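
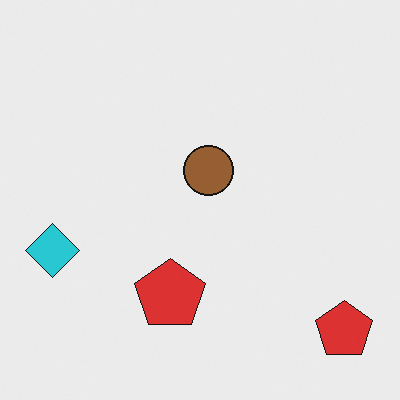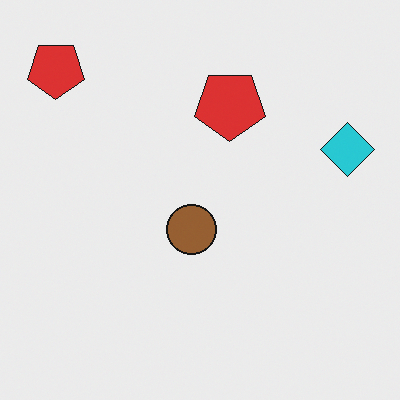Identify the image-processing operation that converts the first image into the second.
The second image is the first rotated 180°.

The cyan diamond sits in the left of the first image and the right of the second — consistent with a whole-image 180° rotation.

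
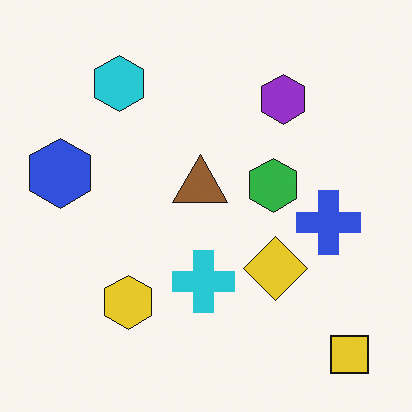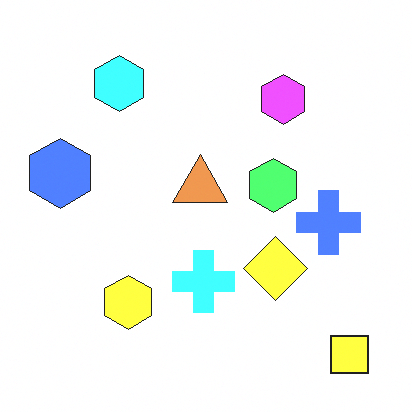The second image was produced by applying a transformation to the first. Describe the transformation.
Substantially brightened.

Every pixel — background and shapes alike — is uniformly brightened.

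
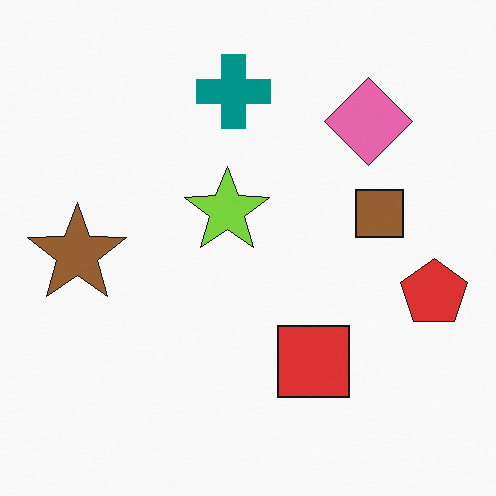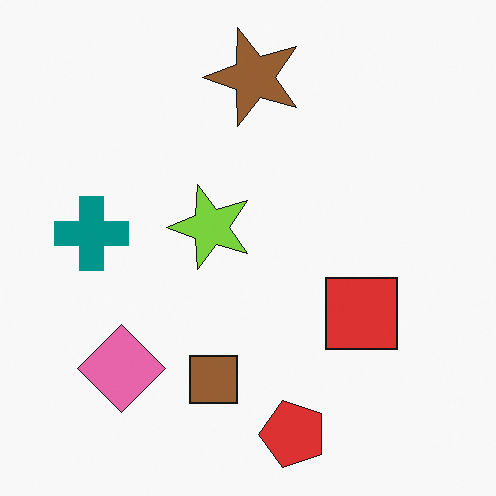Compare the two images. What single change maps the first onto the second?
The transformation is: transposed (reflected across the top-left ↔ bottom-right diagonal).

Shapes have swapped their row and column positions — what was in the top-right is now in the bottom-left — a diagonal reflection.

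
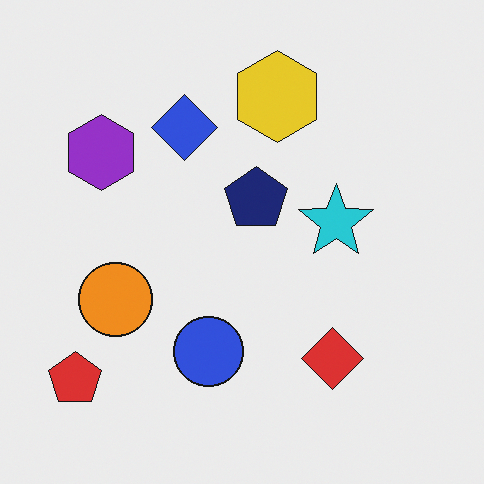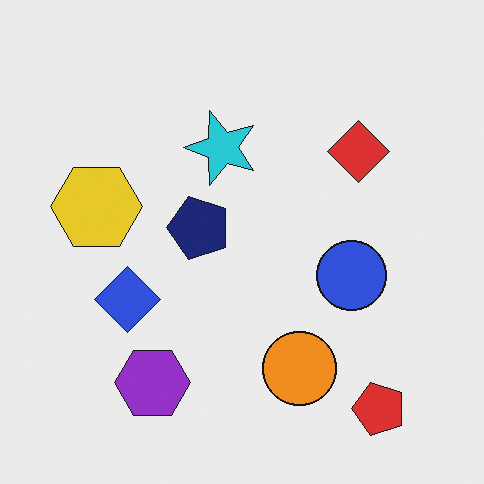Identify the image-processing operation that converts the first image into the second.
The transformation is: rotated 90° counter-clockwise.

The red pentagon sits in the bottom-left of the first image and the bottom-right of the second — consistent with a whole-image 90° counter-clockwise rotation.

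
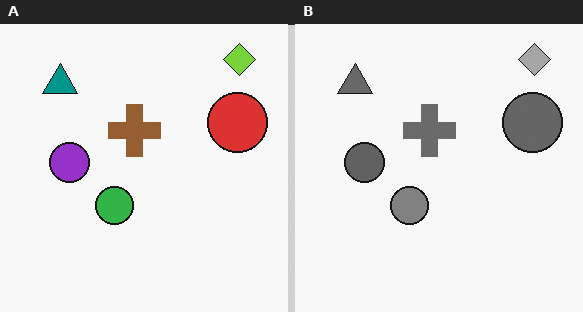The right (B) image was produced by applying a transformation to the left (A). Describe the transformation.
The image was converted to grayscale.

All color is removed — every shape is now a shade of grey.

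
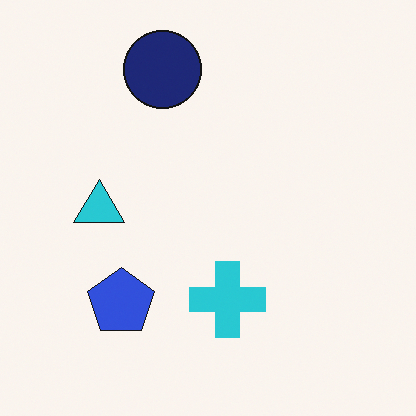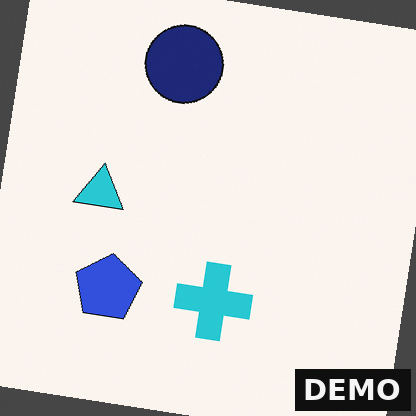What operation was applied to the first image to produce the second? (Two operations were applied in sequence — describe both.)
The second image is the first rotated clockwise by a slight angle, then watermarked with the text "DEMO" in the lower-right corner.

Every shape is tilted by the same angle and the image corners show triangular fill wedges — a whole-image rotation by a non-right angle. A dark label reading "DEMO" appears in the lower-right corner.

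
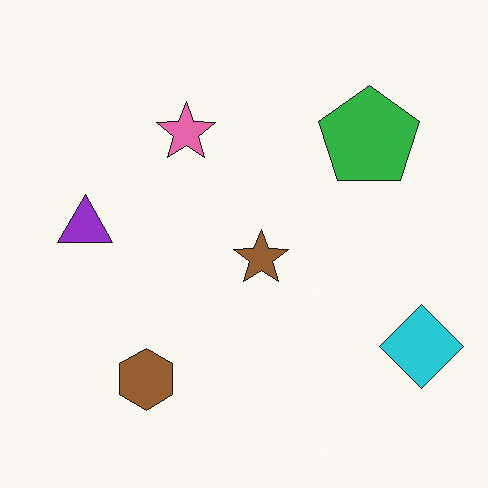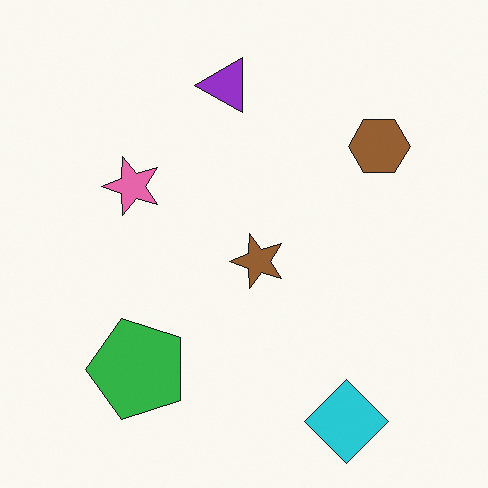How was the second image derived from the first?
The image was transposed (reflected across the top-left ↔ bottom-right diagonal).

Shapes have swapped their row and column positions — what was in the top-right is now in the bottom-left — a diagonal reflection.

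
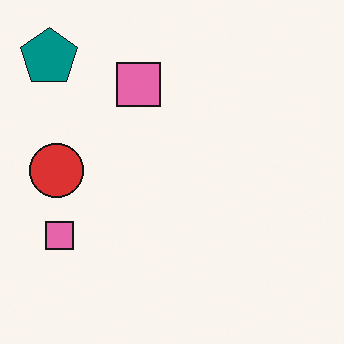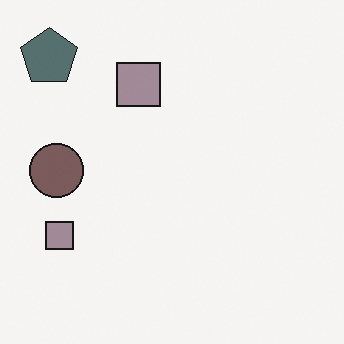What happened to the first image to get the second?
The transformation is: made much more muted (saturation change).

All colors are more muted and greyish — a global saturation change.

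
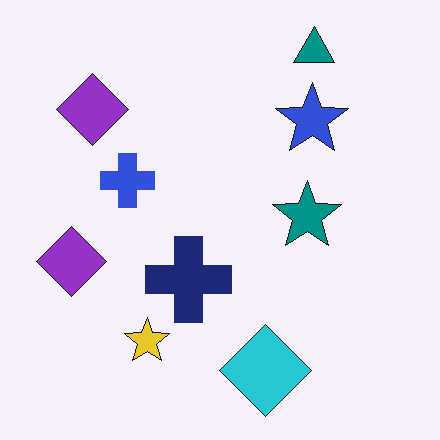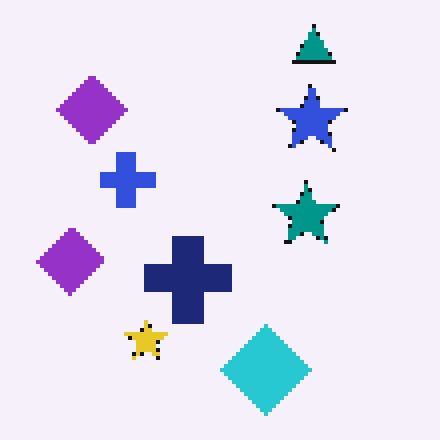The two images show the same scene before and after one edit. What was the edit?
Mildly pixelated.

Shapes are reduced to large square blocks; fine edges and outlines are lost — a downscale-then-upscale (mosaic) effect.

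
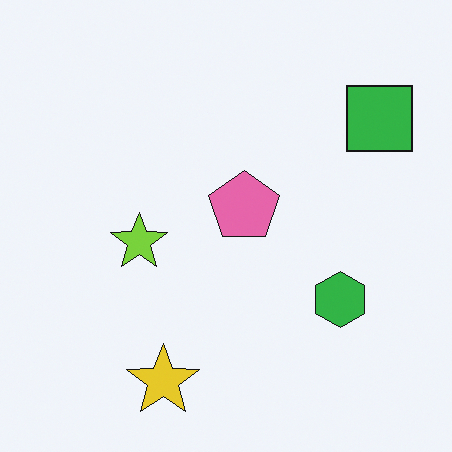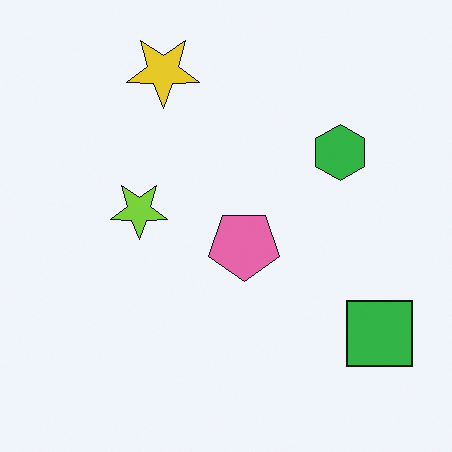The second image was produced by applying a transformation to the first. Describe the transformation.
Flipped vertically (top ↔ bottom).

The yellow star is in the bottom of the first image and the top of the second — shapes on opposite sides of the horizontal midline have swapped in a mirror flip.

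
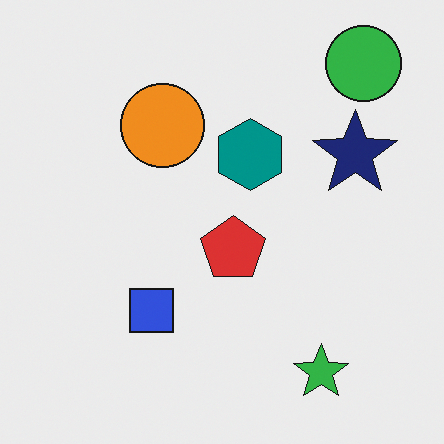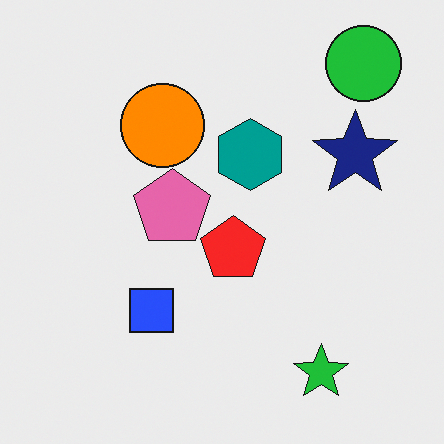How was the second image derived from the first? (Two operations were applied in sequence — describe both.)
The transformation is: slightly oversaturated, then overlaid with an additional pink pentagon.

All colors are more vivid — a global saturation change. A pink pentagon appears in the second image that is absent from the first.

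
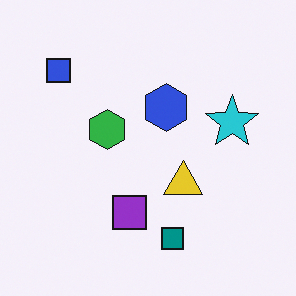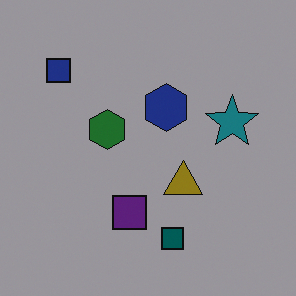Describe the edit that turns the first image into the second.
Substantially darkened.

Every pixel — background and shapes alike — is uniformly darkened.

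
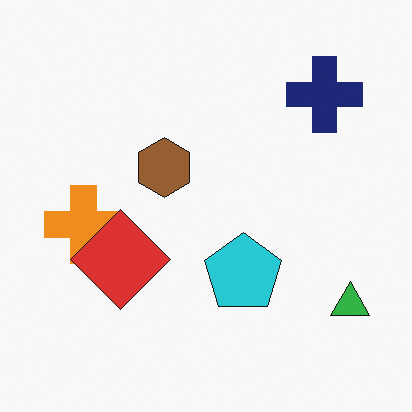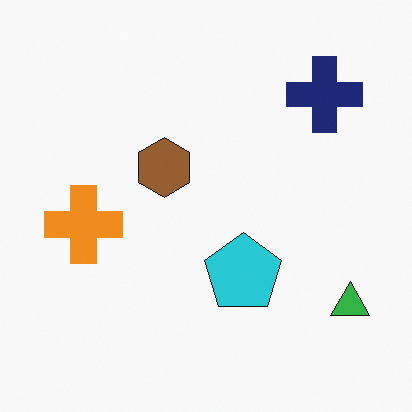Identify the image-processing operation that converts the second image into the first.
The image was overlaid with an additional red diamond.

A red diamond appears in the first image that is absent from the second.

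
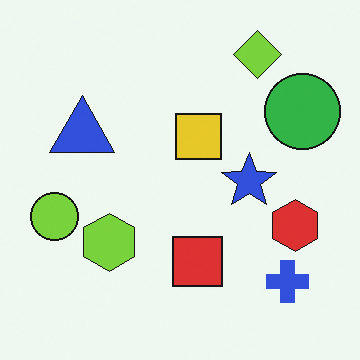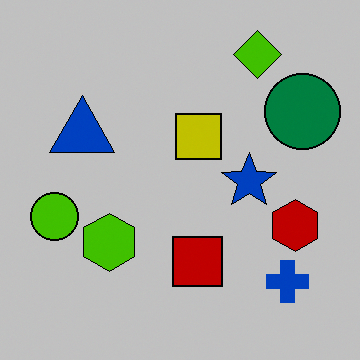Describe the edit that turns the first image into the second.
The transformation is: aggressively posterized.

Each flat color has snapped to a coarser quantized level — most visibly, the near-white background has dropped to a flat grey.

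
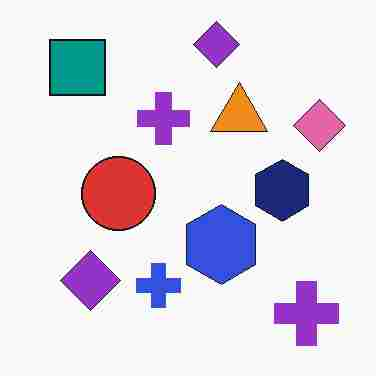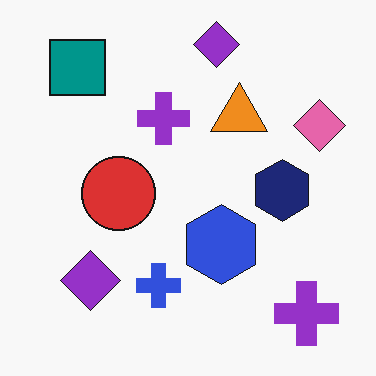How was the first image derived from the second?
Degraded with heavy JPEG compression.

Blocky 8×8 compression artifacts appear around shape edges and the flat background shows ringing — characteristic JPEG degradation.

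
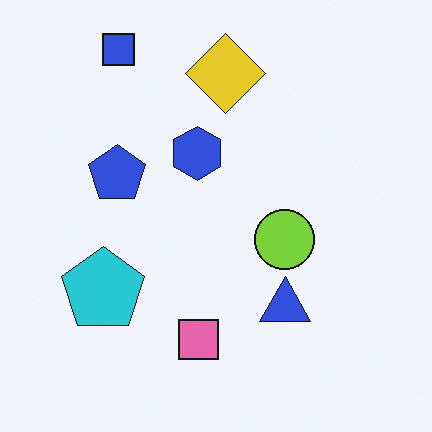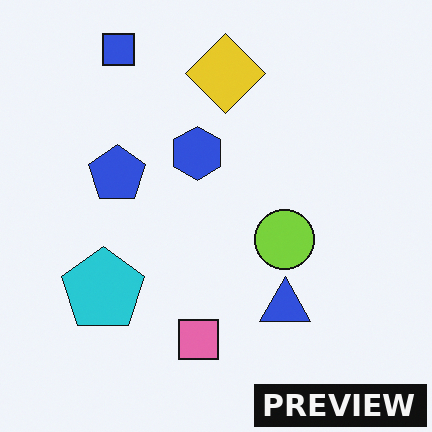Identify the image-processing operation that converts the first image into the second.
The second image is the first watermarked with the text "PREVIEW" in the lower-right corner.

A dark label reading "PREVIEW" appears in the lower-right corner.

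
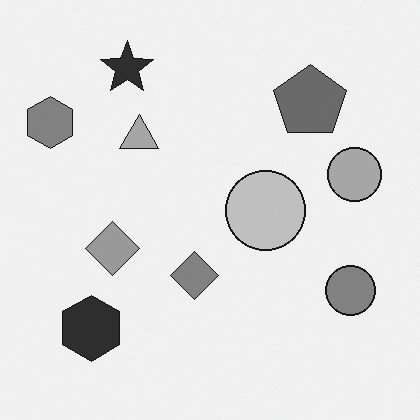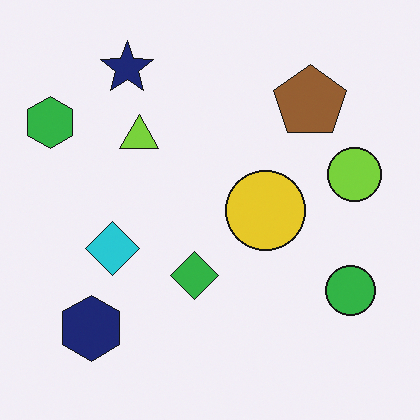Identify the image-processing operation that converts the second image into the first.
The first image is the second converted to grayscale.

All color is removed — every shape is now a shade of grey.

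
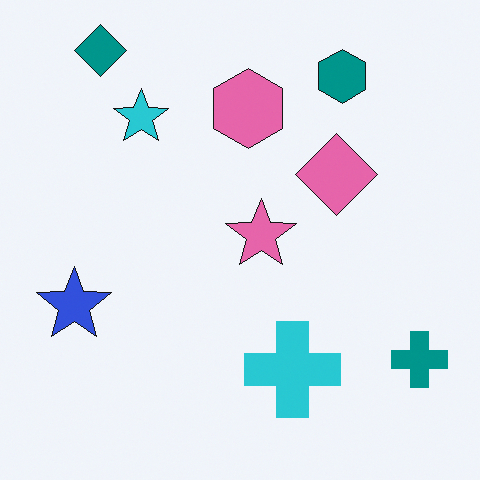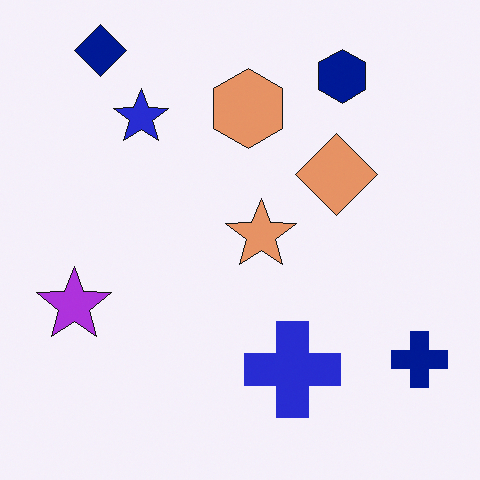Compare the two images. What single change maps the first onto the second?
The transformation is: hue-shifted by a small amount.

Every shape's color has rotated by the same amount around the hue wheel — a uniform hue shift.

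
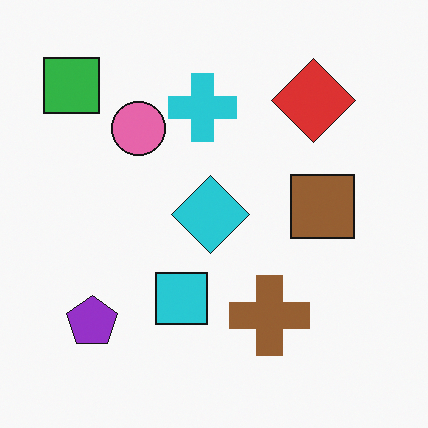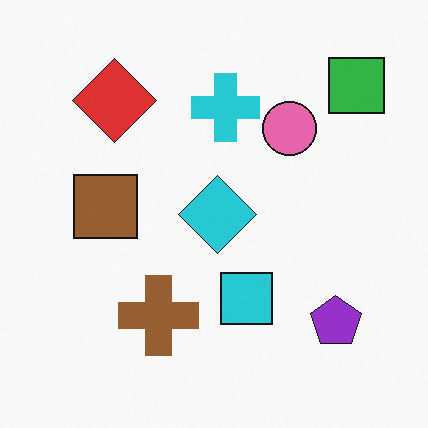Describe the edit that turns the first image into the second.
The transformation is: flipped horizontally (left ↔ right).

The green square is in the top-left of the first image and the top-right of the second — shapes on opposite sides of the vertical midline have swapped in a mirror flip.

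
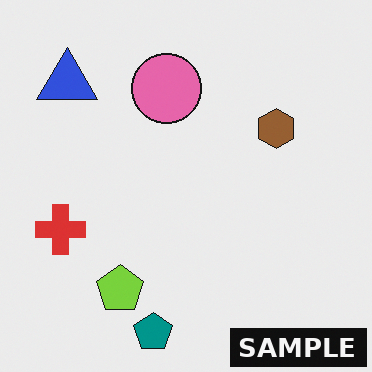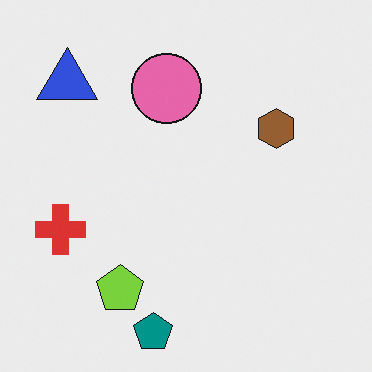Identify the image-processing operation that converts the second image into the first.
The first image is the second watermarked with the text "SAMPLE" in the lower-right corner.

A dark label reading "SAMPLE" appears in the lower-right corner.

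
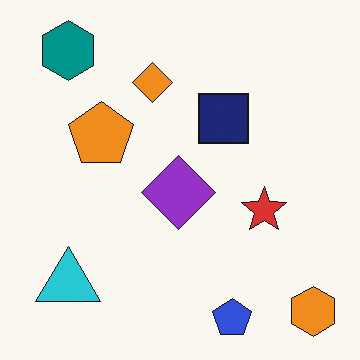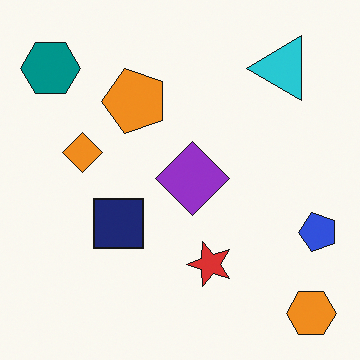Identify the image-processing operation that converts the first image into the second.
This is the original image transposed (reflected across the top-left ↔ bottom-right diagonal).

Shapes have swapped their row and column positions — what was in the top-right is now in the bottom-left — a diagonal reflection.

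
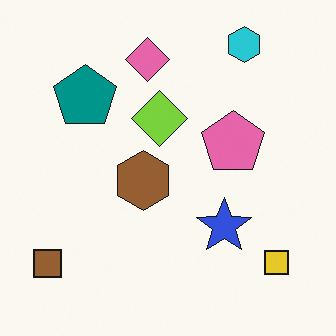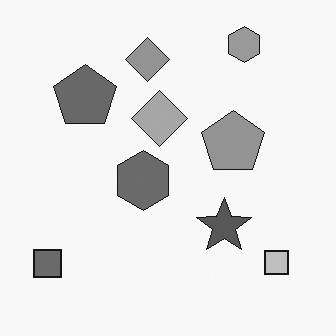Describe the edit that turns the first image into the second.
This is the original image converted to grayscale.

All color is removed — every shape is now a shade of grey.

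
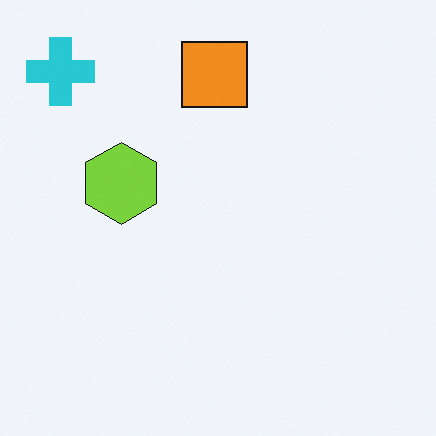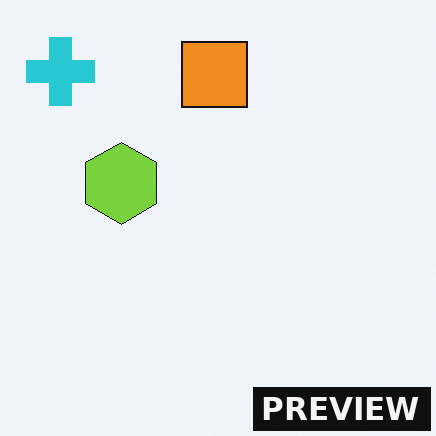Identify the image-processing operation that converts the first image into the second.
It was watermarked with the text "PREVIEW" in the lower-right corner.

A dark label reading "PREVIEW" appears in the lower-right corner.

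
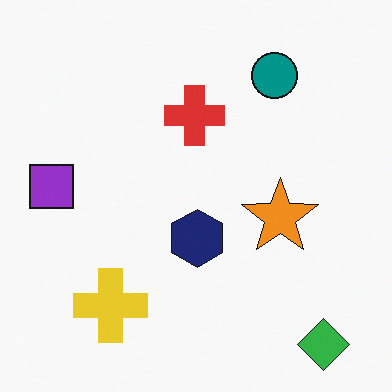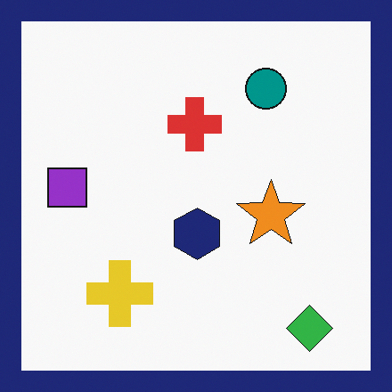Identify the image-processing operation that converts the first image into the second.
This is the original image framed with a navy border.

A solid navy frame runs around the edge of the second image, with the content slightly shrunk inside it.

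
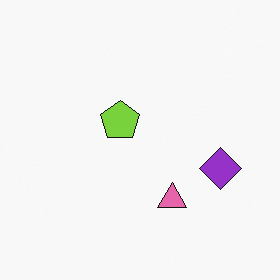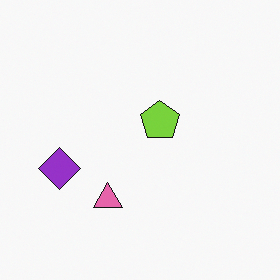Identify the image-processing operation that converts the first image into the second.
This is the original image flipped horizontally (left ↔ right).

The purple diamond is in the right of the first image and the left of the second — shapes on opposite sides of the vertical midline have swapped in a mirror flip.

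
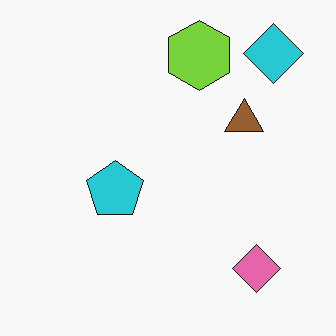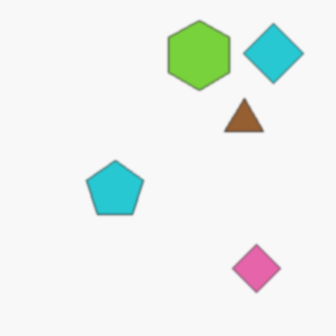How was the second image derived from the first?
The second image is the first given a subtle gaussian blur.

Shape edges and outlines are uniformly softened across the whole image.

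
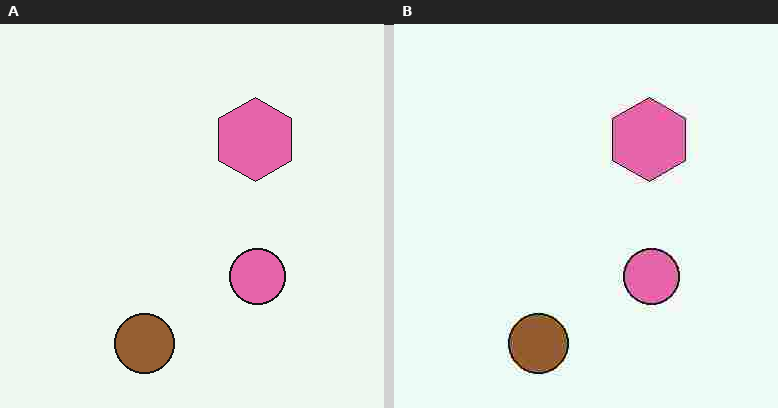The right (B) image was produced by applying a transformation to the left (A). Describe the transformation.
The image was degraded with heavy JPEG compression.

Blocky 8×8 compression artifacts appear around shape edges and the flat background shows ringing — characteristic JPEG degradation.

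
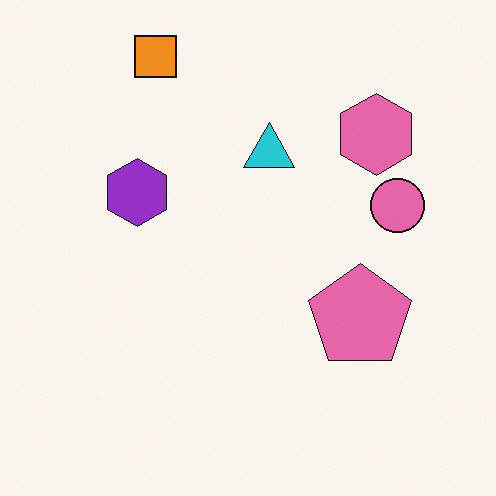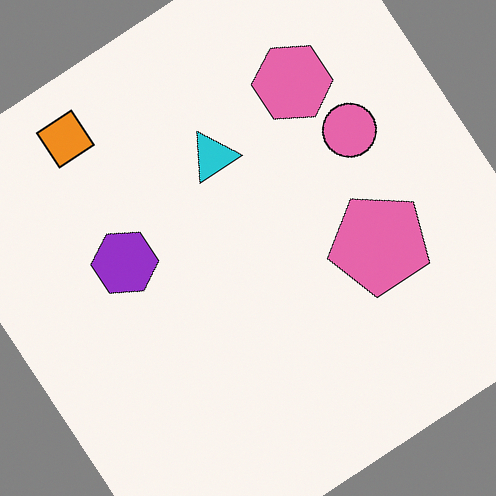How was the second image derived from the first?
The second image is the first rotated counter-clockwise by a large amount — several tens of degrees.

Every shape is tilted by the same angle and the image corners show triangular fill wedges — a whole-image rotation by a non-right angle.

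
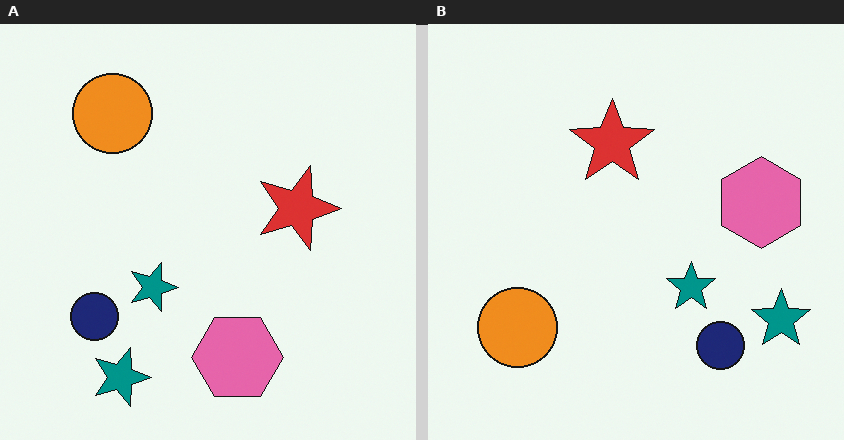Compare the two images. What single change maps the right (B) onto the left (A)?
It was rotated 90° clockwise.

The orange circle sits in the bottom-left of the right (B) image and the top-left of the left (A) — consistent with a whole-image 90° clockwise rotation.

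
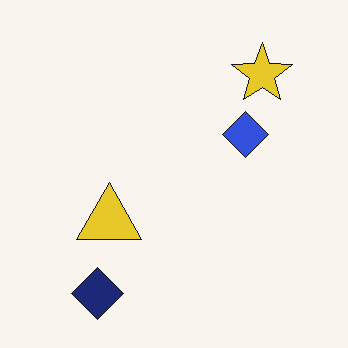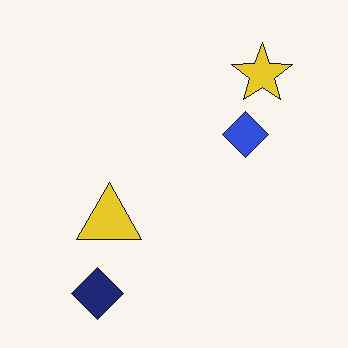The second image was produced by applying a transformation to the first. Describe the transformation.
This is the original image given moderate JPEG compression.

Blocky 8×8 compression artifacts appear around shape edges and the flat background shows ringing — characteristic JPEG degradation.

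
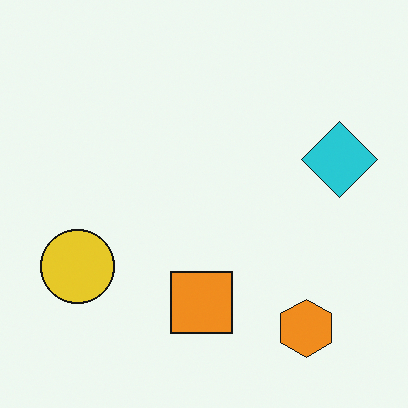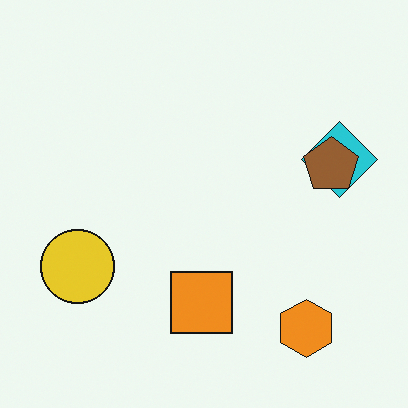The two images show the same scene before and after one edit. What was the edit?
The second image is the first overlaid with an additional brown pentagon.

A brown pentagon appears in the second image that is absent from the first.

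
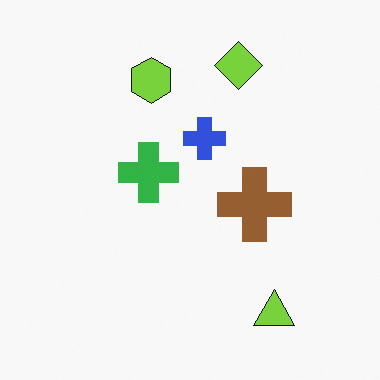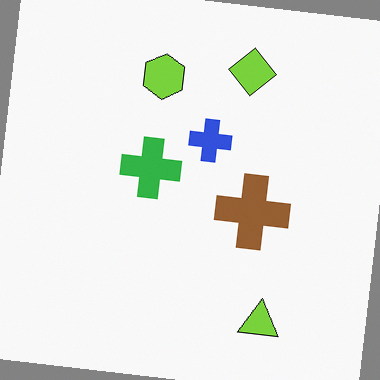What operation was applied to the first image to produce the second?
This is the original image rotated clockwise by a few degrees.

Every shape is tilted by the same angle and the image corners show triangular fill wedges — a whole-image rotation by a non-right angle.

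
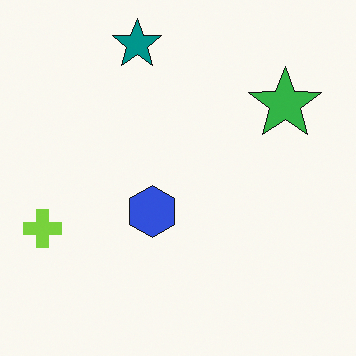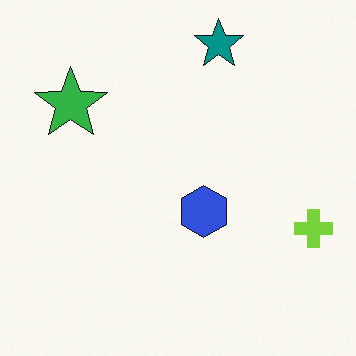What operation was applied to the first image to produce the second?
The second image is the first flipped horizontally (left ↔ right).

The lime cross is in the left of the first image and the right of the second — shapes on opposite sides of the vertical midline have swapped in a mirror flip.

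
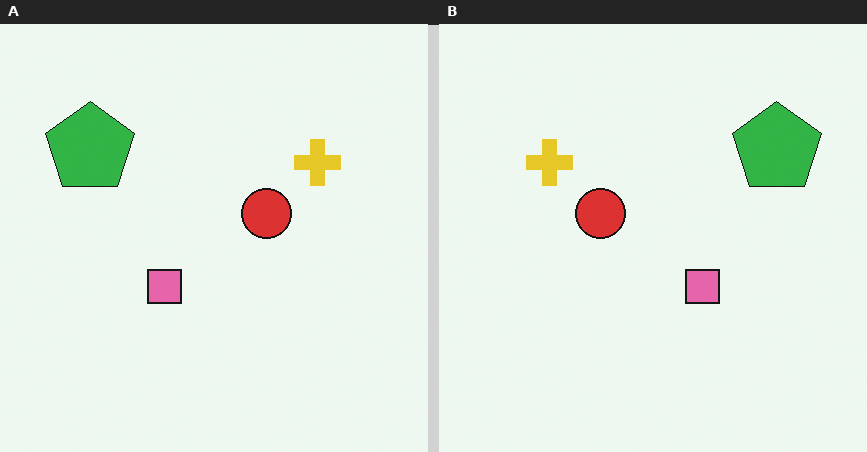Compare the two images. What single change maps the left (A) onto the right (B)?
It was flipped horizontally (left ↔ right).

The green pentagon is in the top-left of the left (A) image and the top-right of the right (B) — shapes on opposite sides of the vertical midline have swapped in a mirror flip.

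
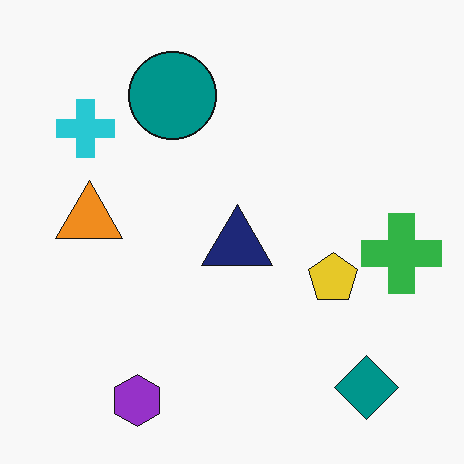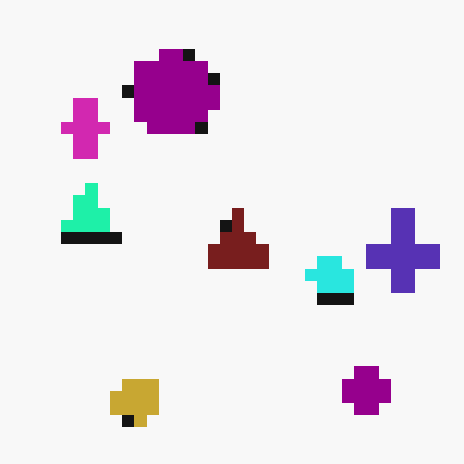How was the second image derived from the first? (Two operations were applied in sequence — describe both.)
Hue-shifted noticeably, then heavily pixelated into large blocks.

Every shape's color has rotated by the same amount around the hue wheel — a uniform hue shift. Shapes are reduced to large square blocks; fine edges and outlines are lost — a downscale-then-upscale (mosaic) effect.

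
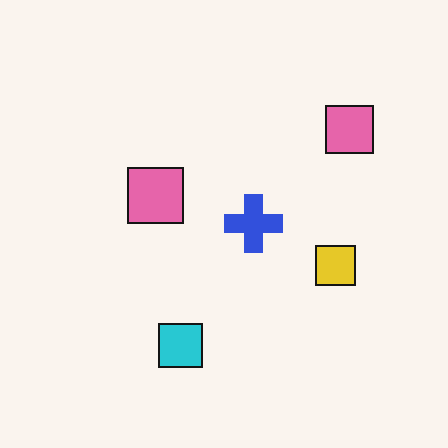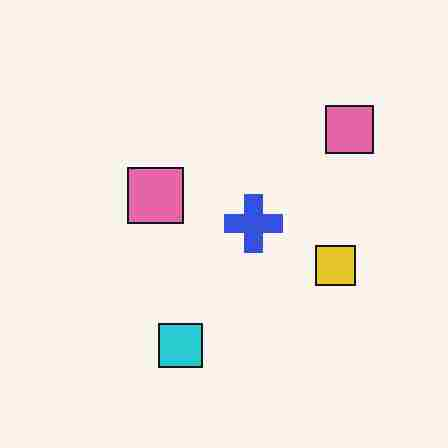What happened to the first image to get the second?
The image was heavily JPEG-compressed with obvious blocking artifacts.

Blocky 8×8 compression artifacts appear around shape edges and the flat background shows ringing — characteristic JPEG degradation.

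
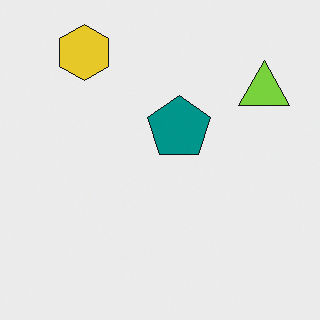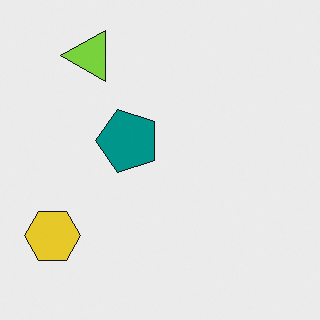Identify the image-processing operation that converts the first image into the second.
It was rotated 90° counter-clockwise.

The yellow hexagon sits in the top-left of the first image and the bottom-left of the second — consistent with a whole-image 90° counter-clockwise rotation.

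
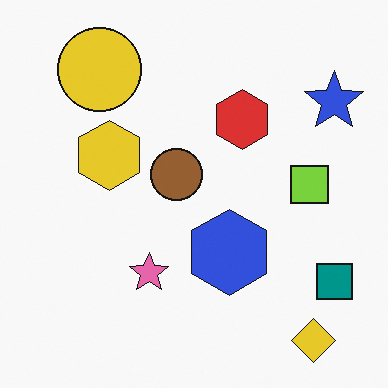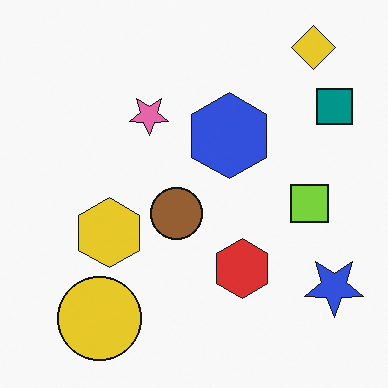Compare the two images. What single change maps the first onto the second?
This is the original image flipped vertically (top ↔ bottom).

The yellow diamond is in the bottom-right of the first image and the top-right of the second — shapes on opposite sides of the horizontal midline have swapped in a mirror flip.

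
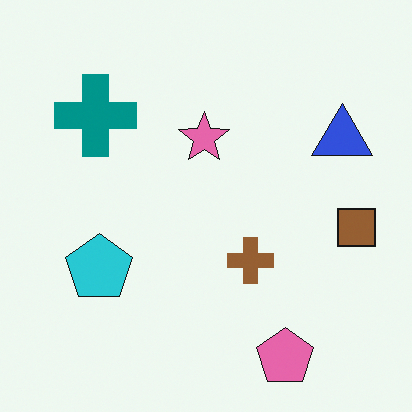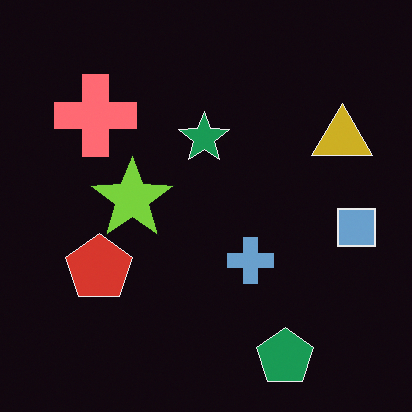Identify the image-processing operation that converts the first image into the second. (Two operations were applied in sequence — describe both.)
This is the original image color-inverted (negative), then overlaid with an additional lime star.

The light background has become dark and every shape's color is its complement — a photographic negative. A lime star appears in the second image that is absent from the first.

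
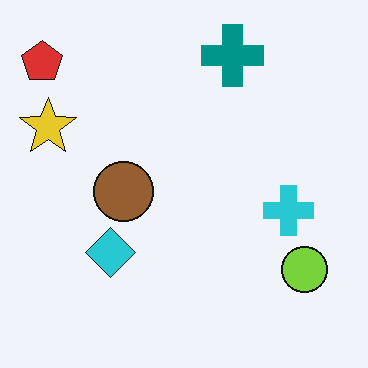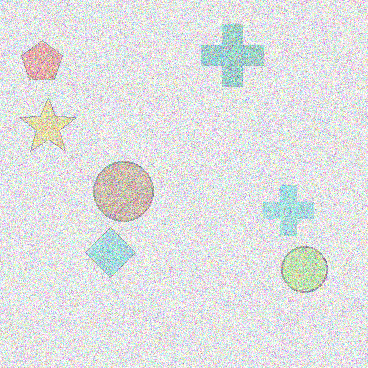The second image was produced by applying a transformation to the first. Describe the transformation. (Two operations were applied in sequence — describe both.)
The transformation is: washed out (contrast reduced), then degraded with strong gaussian noise.

Tones are pushed toward mid-grey across the whole image — a global contrast change. Random speckle covers the whole image, including the flat background.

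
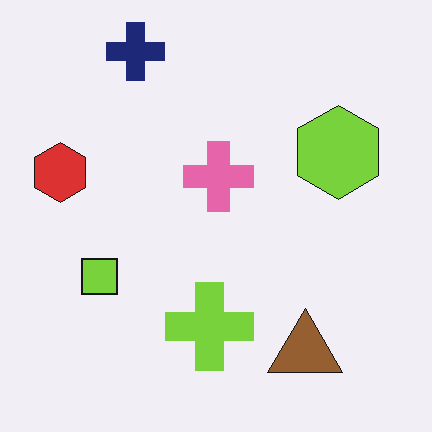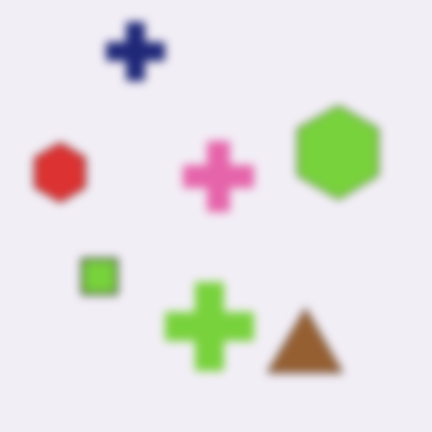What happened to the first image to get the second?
This is the original image noticeably gaussian-blurred.

Shape edges and outlines are uniformly softened across the whole image.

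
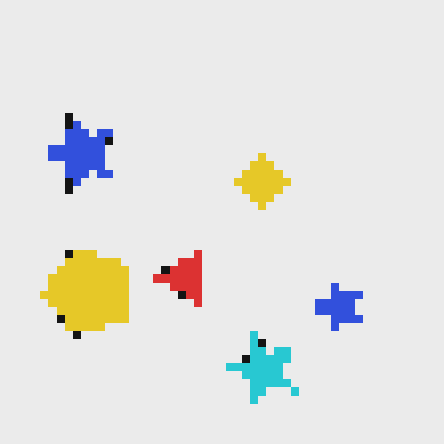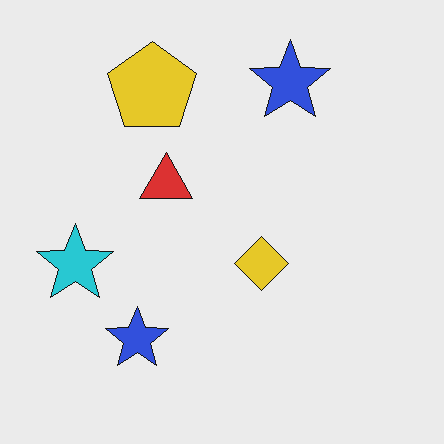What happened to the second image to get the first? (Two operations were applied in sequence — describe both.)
The first image is the second rotated 90° counter-clockwise, then pixelated into visible square blocks.

The cyan star sits in the left of the second image and the bottom of the first — consistent with a whole-image 90° counter-clockwise rotation. Shapes are reduced to large square blocks; fine edges and outlines are lost — a downscale-then-upscale (mosaic) effect.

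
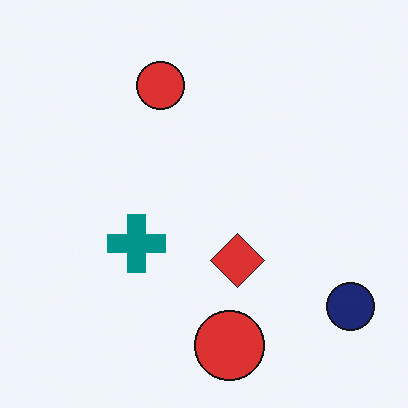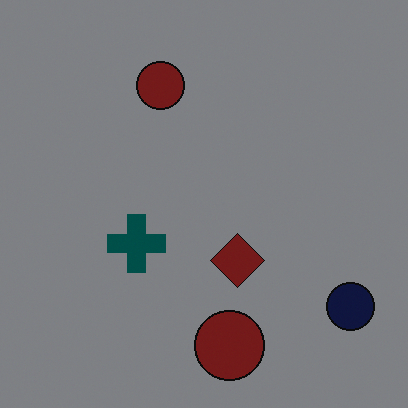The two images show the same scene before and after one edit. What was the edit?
Noticeably darkened.

Every pixel — background and shapes alike — is uniformly darkened.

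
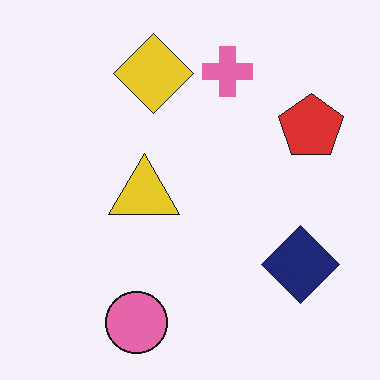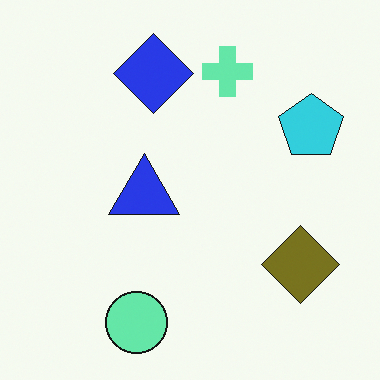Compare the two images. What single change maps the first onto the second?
Hue-shifted through roughly half the color wheel.

Every shape's color has rotated by the same amount around the hue wheel — a uniform hue shift.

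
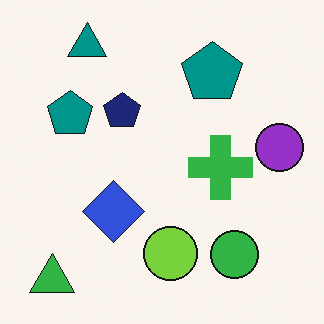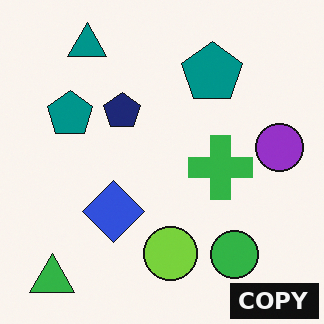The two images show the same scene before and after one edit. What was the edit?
The image was watermarked with the text "COPY" in the lower-right corner.

A dark label reading "COPY" appears in the lower-right corner.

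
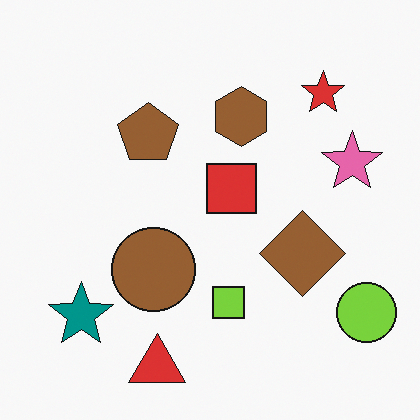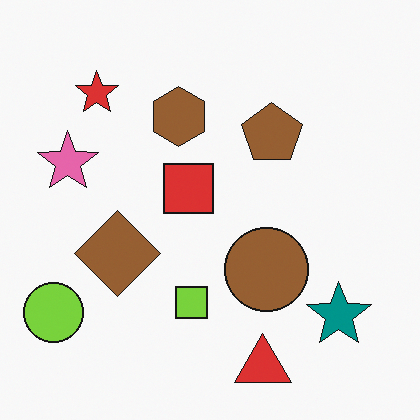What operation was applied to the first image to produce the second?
This is the original image flipped horizontally (left ↔ right).

The lime circle is in the bottom-right of the first image and the bottom-left of the second — shapes on opposite sides of the vertical midline have swapped in a mirror flip.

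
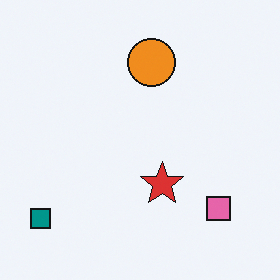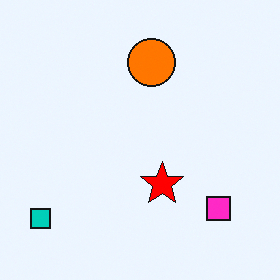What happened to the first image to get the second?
The transformation is: made much more vivid (saturation change).

All colors are more vivid — a global saturation change.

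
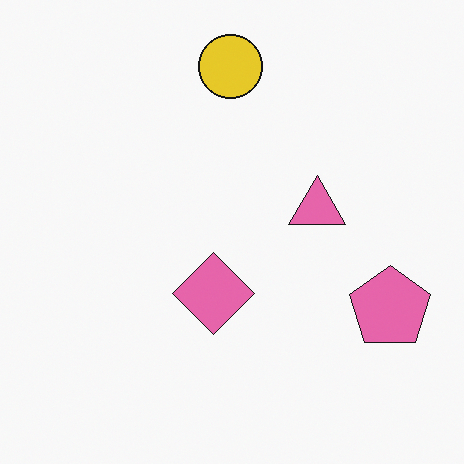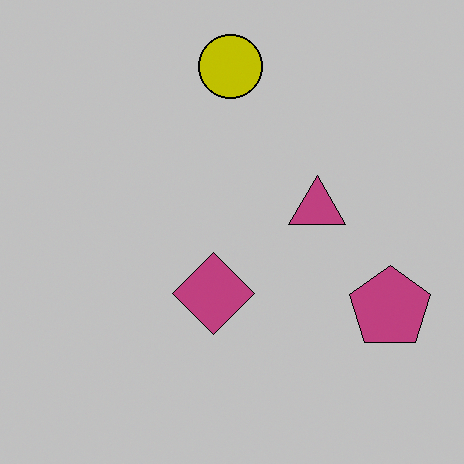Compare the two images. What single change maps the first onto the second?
The image was aggressively posterized.

Each flat color has snapped to a coarser quantized level — most visibly, the near-white background has dropped to a flat grey.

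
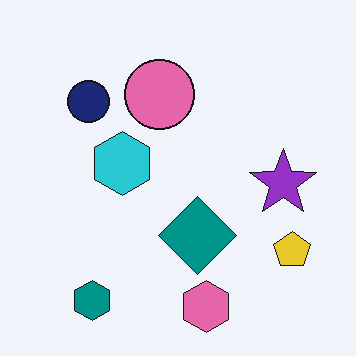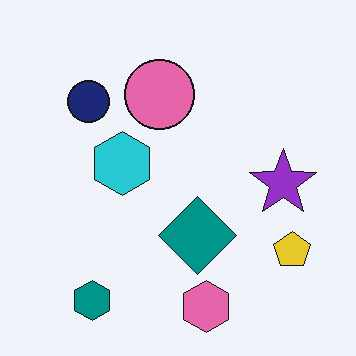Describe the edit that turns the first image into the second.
The image was JPEG-compressed with visible artifacts.

Blocky 8×8 compression artifacts appear around shape edges and the flat background shows ringing — characteristic JPEG degradation.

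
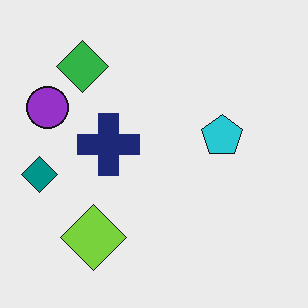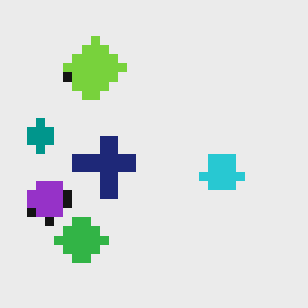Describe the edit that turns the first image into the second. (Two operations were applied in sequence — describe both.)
Flipped vertically (top ↔ bottom), then heavily pixelated into large blocks.

The green diamond is in the top-left of the first image and the bottom-left of the second — shapes on opposite sides of the horizontal midline have swapped in a mirror flip. Shapes are reduced to large square blocks; fine edges and outlines are lost — a downscale-then-upscale (mosaic) effect.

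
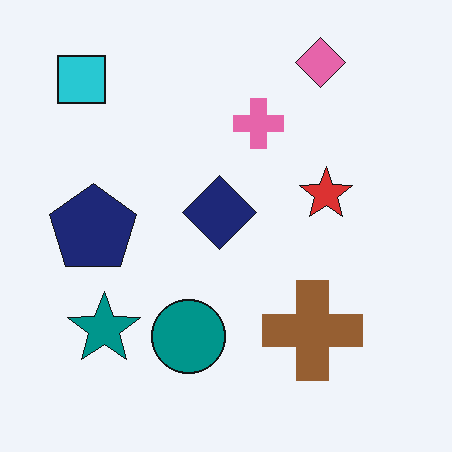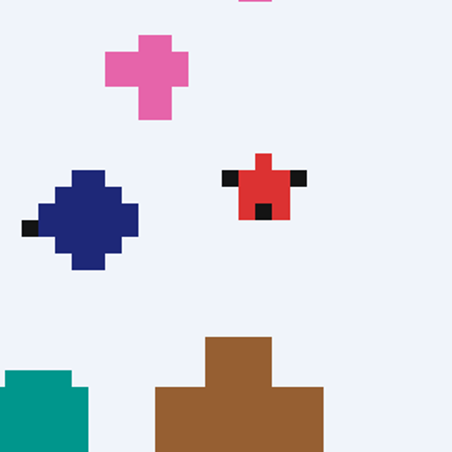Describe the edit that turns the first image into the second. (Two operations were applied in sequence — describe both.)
It was heavily pixelated into large blocks, then cropped to a noticeably smaller region and rescaled.

Shapes are reduced to large square blocks; fine edges and outlines are lost — a downscale-then-upscale (mosaic) effect. The visible shapes are larger and the field of view is narrower; shapes near the original edges may be partly or wholly outside the frame — a crop-and-rescale.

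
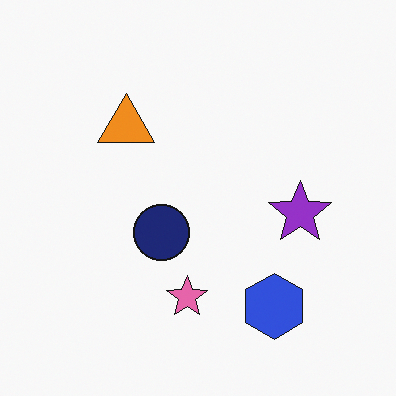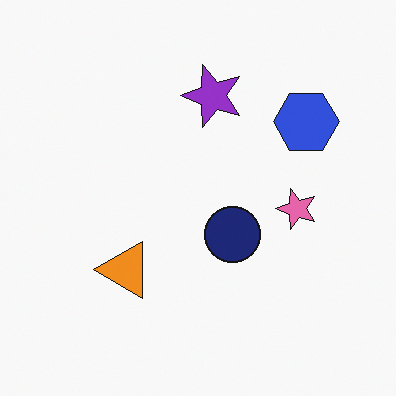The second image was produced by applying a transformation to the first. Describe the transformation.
This is the original image rotated 90° counter-clockwise.

The blue hexagon sits in the bottom-right of the first image and the top-right of the second — consistent with a whole-image 90° counter-clockwise rotation.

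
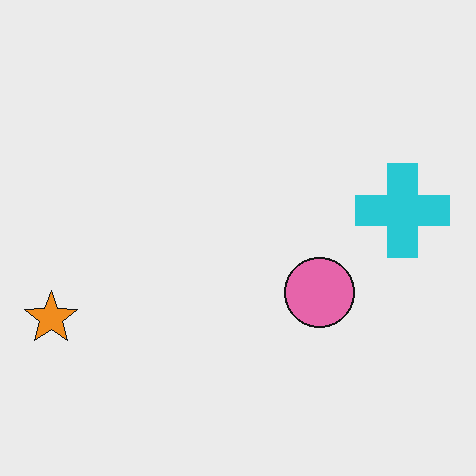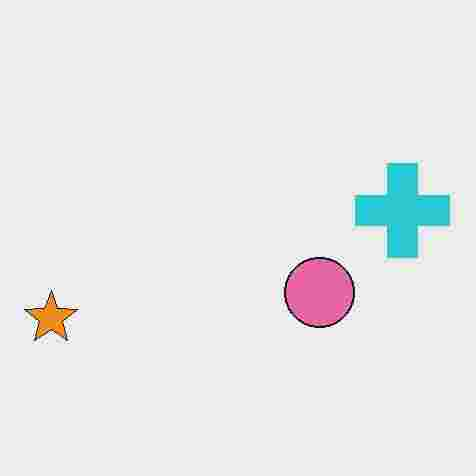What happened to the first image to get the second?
The transformation is: degraded with heavy JPEG compression.

Blocky 8×8 compression artifacts appear around shape edges and the flat background shows ringing — characteristic JPEG degradation.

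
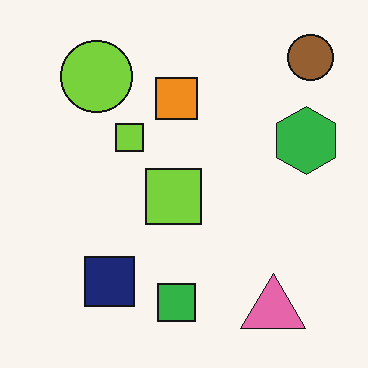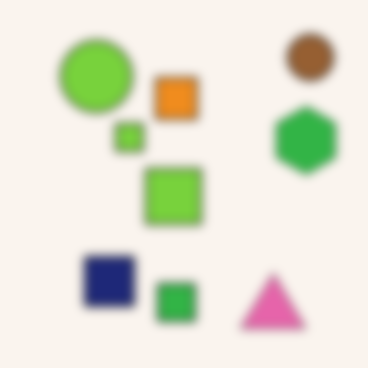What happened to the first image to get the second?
The second image is the first heavily blurred.

Shape edges and outlines are uniformly softened across the whole image.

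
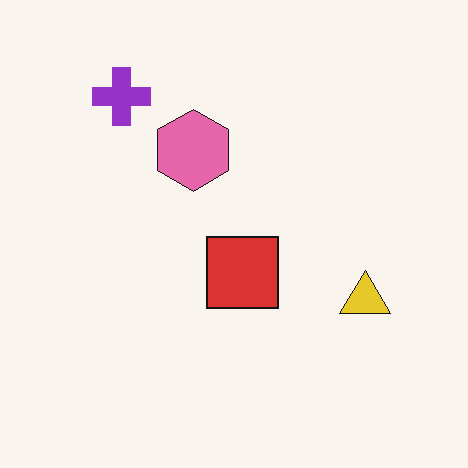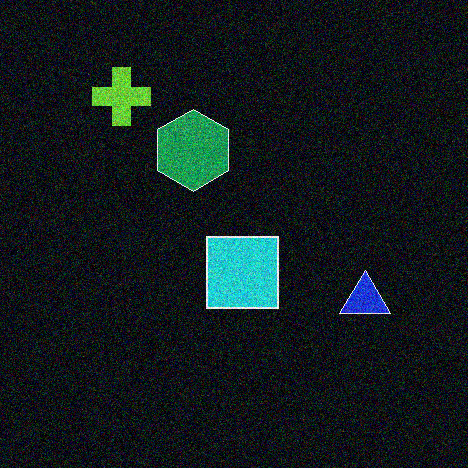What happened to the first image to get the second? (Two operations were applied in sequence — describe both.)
It was color-inverted (negative), then degraded with heavy additive noise.

The light background has become dark and every shape's color is its complement — a photographic negative. Random speckle covers the whole image, including the flat background.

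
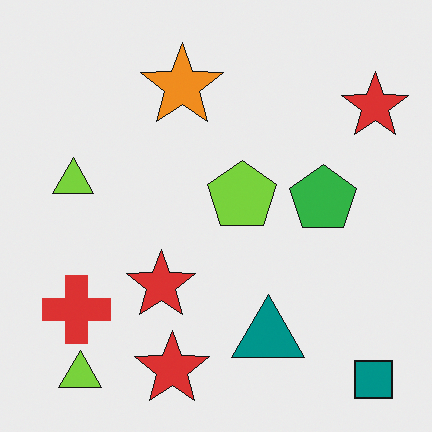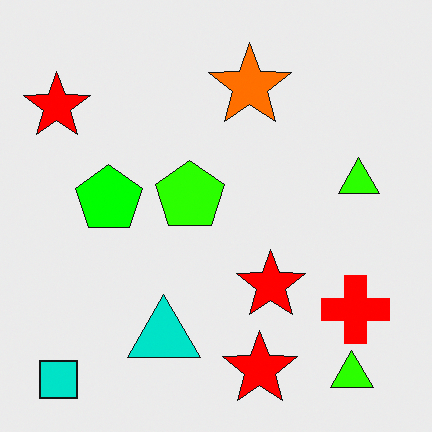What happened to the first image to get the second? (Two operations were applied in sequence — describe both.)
The transformation is: flipped horizontally (left ↔ right), then made much more vivid (saturation change).

The teal square is in the bottom-right of the first image and the bottom-left of the second — shapes on opposite sides of the vertical midline have swapped in a mirror flip. All colors are more vivid — a global saturation change.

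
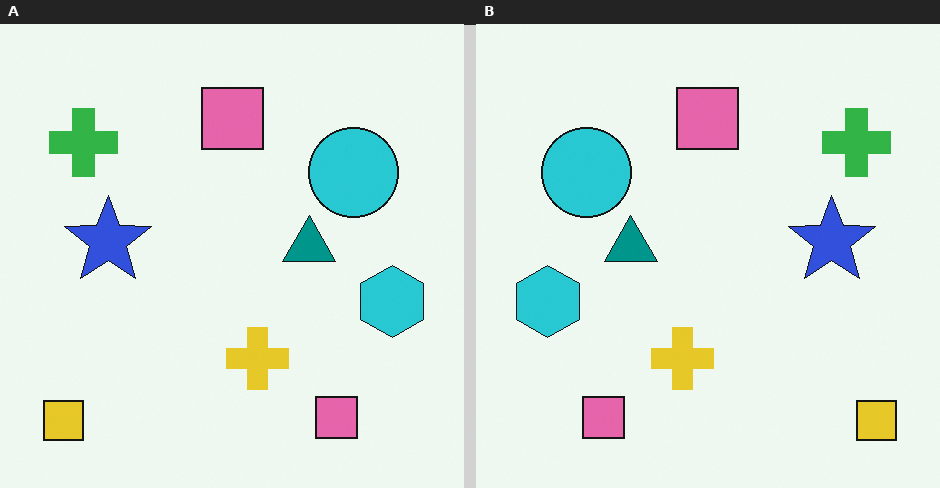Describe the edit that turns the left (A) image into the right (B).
It was flipped horizontally (left ↔ right).

The yellow square is in the bottom-left of the left (A) image and the bottom-right of the right (B) — shapes on opposite sides of the vertical midline have swapped in a mirror flip.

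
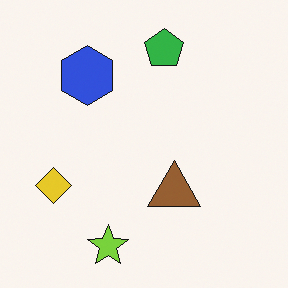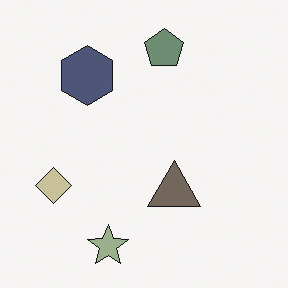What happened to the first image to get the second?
This is the original image made much more muted (saturation change).

All colors are more muted and greyish — a global saturation change.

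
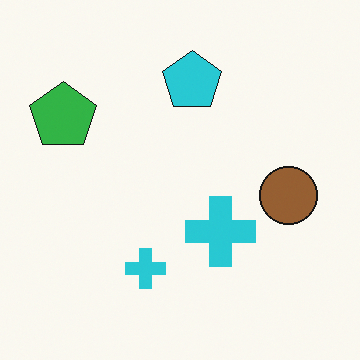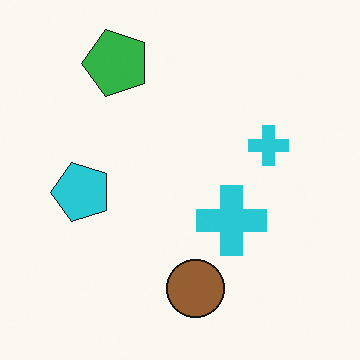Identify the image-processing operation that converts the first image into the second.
This is the original image transposed (reflected across the top-left ↔ bottom-right diagonal).

Shapes have swapped their row and column positions — what was in the top-right is now in the bottom-left — a diagonal reflection.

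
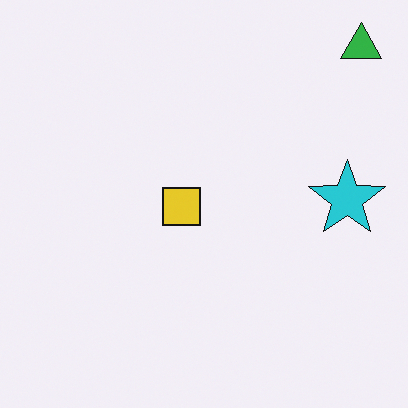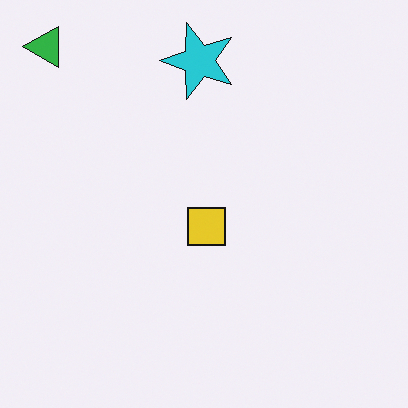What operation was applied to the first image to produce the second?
The second image is the first rotated 90° counter-clockwise.

The green triangle sits in the top-right of the first image and the top-left of the second — consistent with a whole-image 90° counter-clockwise rotation.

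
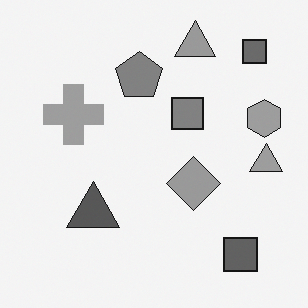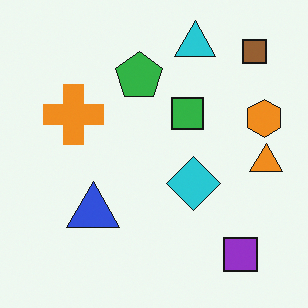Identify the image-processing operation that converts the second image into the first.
The image was converted to grayscale.

All color is removed — every shape is now a shade of grey.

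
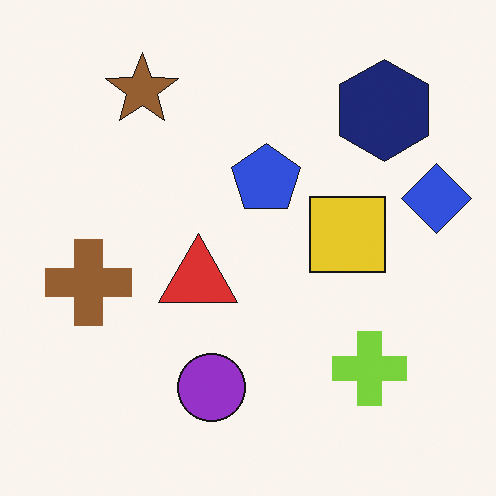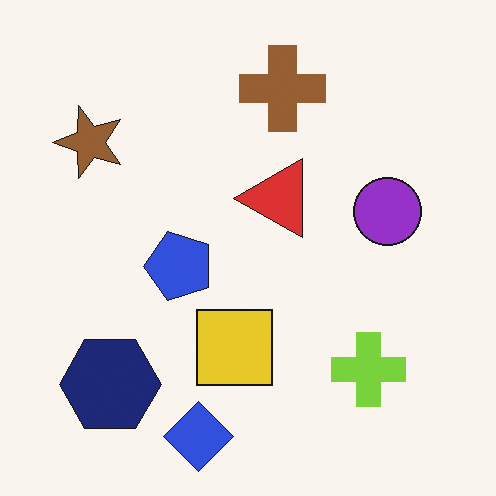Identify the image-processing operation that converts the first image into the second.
The image was transposed (reflected across the top-left ↔ bottom-right diagonal).

Shapes have swapped their row and column positions — what was in the top-right is now in the bottom-left — a diagonal reflection.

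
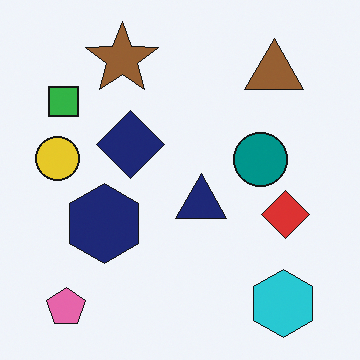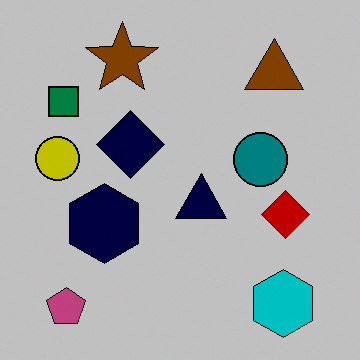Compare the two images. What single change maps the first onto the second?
The second image is the first aggressively posterized.

Each flat color has snapped to a coarser quantized level — most visibly, the near-white background has dropped to a flat grey.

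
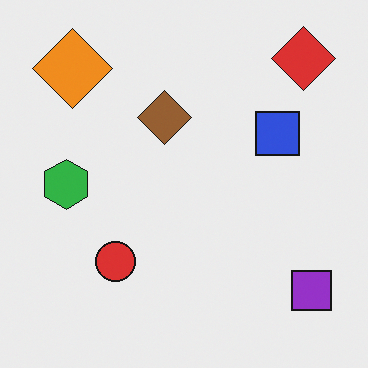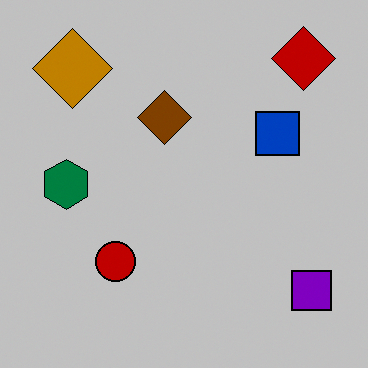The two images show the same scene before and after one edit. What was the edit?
The transformation is: aggressively posterized.

Each flat color has snapped to a coarser quantized level — most visibly, the near-white background has dropped to a flat grey.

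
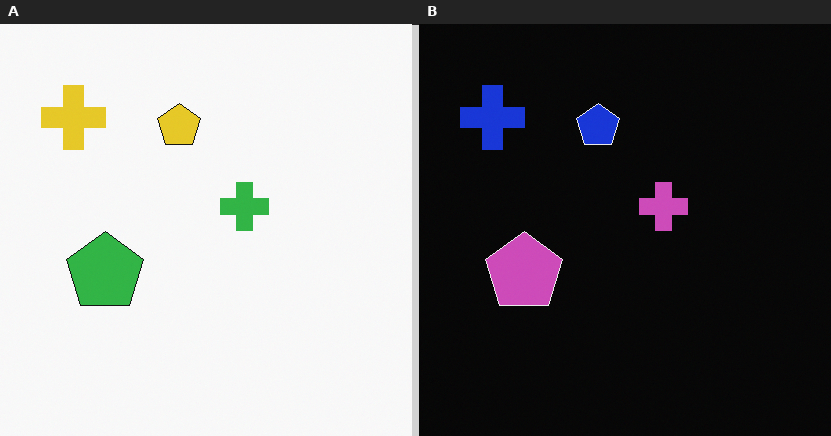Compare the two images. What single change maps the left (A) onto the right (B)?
The transformation is: color-inverted (negative).

The light background has become dark and every shape's color is its complement — a photographic negative.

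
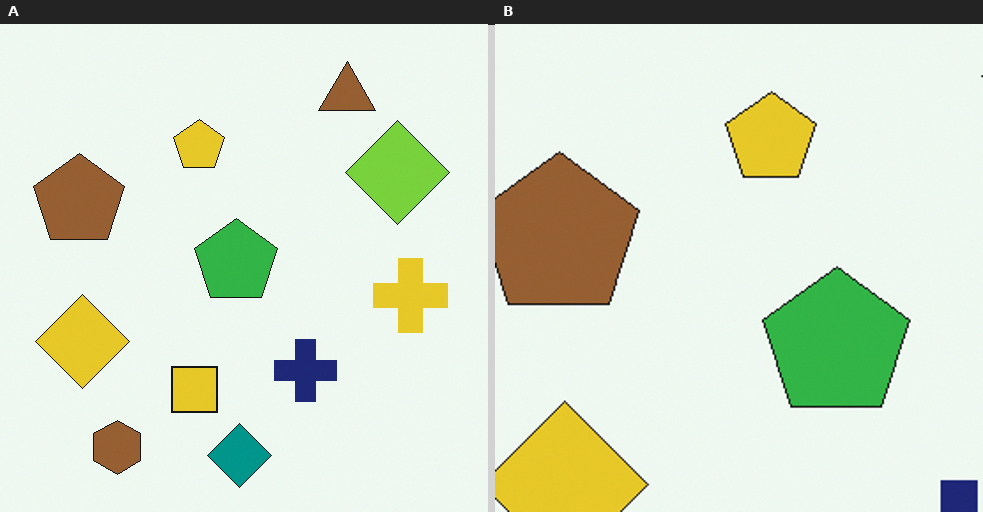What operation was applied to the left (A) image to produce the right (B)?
It was cropped tightly and scaled back up.

The visible shapes are larger and the field of view is narrower; shapes near the original edges may be partly or wholly outside the frame — a crop-and-rescale.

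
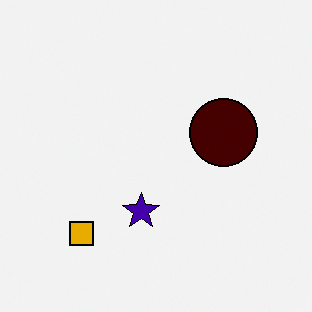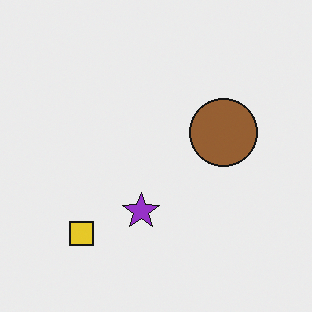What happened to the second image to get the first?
This is the original image given much higher contrast.

Tones are pushed away from mid-grey across the whole image — a global contrast change.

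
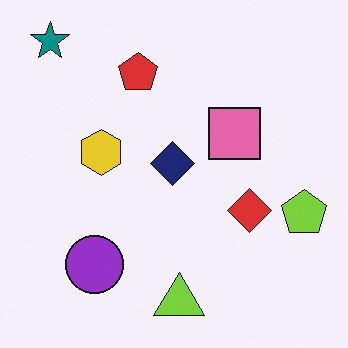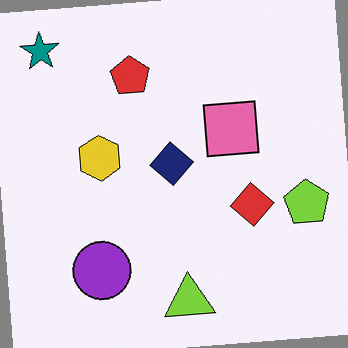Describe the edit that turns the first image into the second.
The image was rotated counter-clockwise by a few degrees.

Every shape is tilted by the same angle and the image corners show triangular fill wedges — a whole-image rotation by a non-right angle.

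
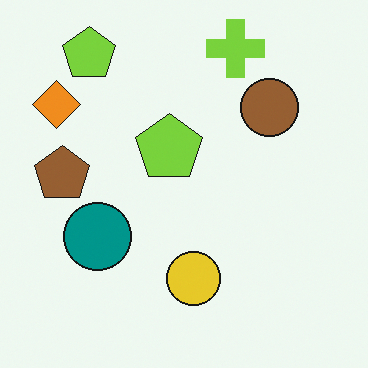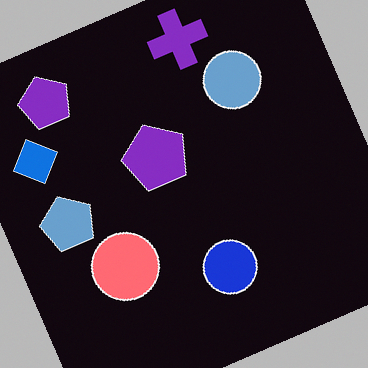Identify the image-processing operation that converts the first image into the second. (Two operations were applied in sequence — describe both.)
The transformation is: rotated counter-clockwise by a clearly visible amount, then color-inverted (negative).

Every shape is tilted by the same angle and the image corners show triangular fill wedges — a whole-image rotation by a non-right angle. The light background has become dark and every shape's color is its complement — a photographic negative.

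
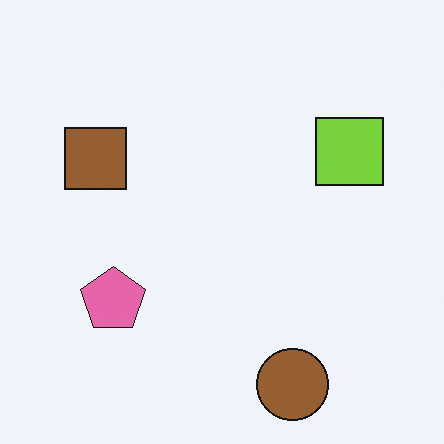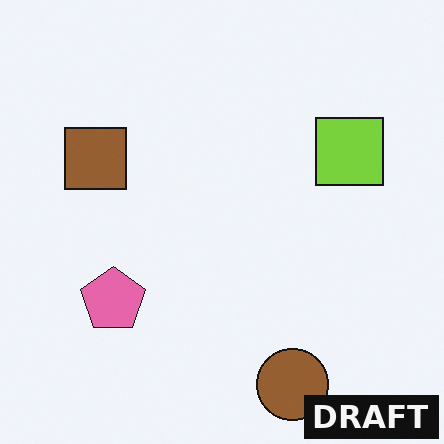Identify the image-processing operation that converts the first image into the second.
This is the original image watermarked with the text "DRAFT" in the lower-right corner.

A dark label reading "DRAFT" appears in the lower-right corner.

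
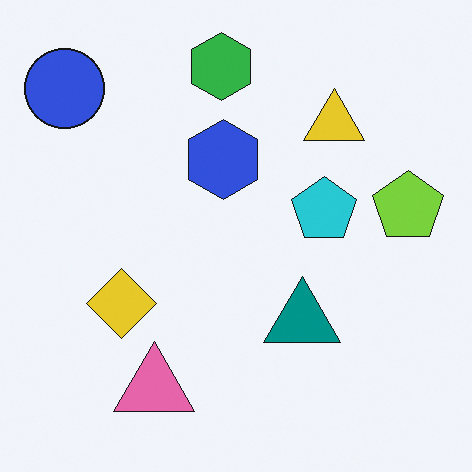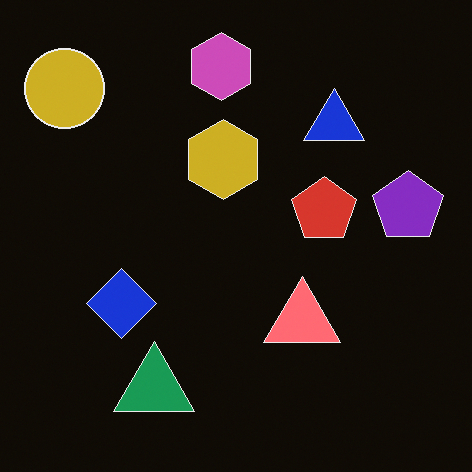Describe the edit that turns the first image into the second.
This is the original image color-inverted (negative).

The light background has become dark and every shape's color is its complement — a photographic negative.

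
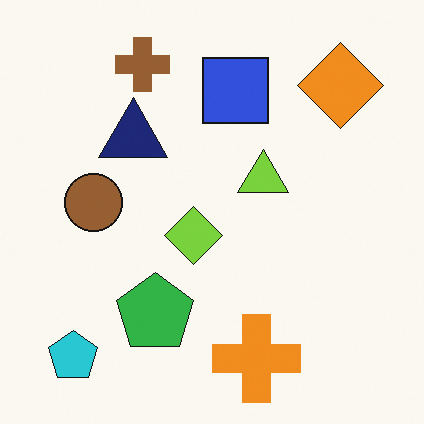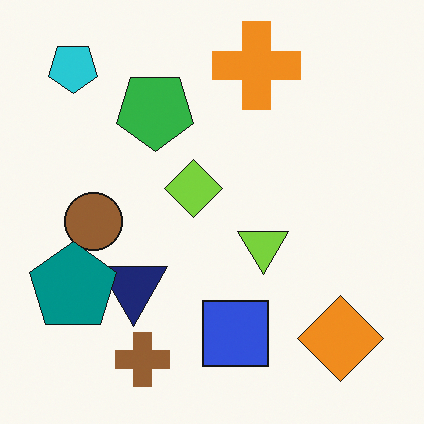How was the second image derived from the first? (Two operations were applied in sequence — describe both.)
It was flipped vertically (top ↔ bottom), then overlaid with an additional teal pentagon.

The brown cross is in the top of the first image and the bottom of the second — shapes on opposite sides of the horizontal midline have swapped in a mirror flip. A teal pentagon appears in the second image that is absent from the first.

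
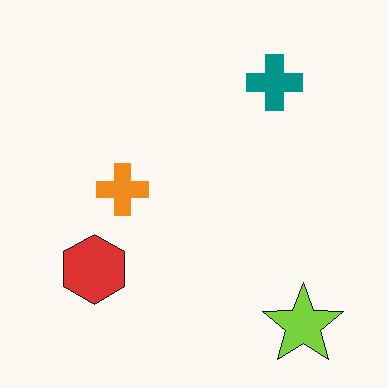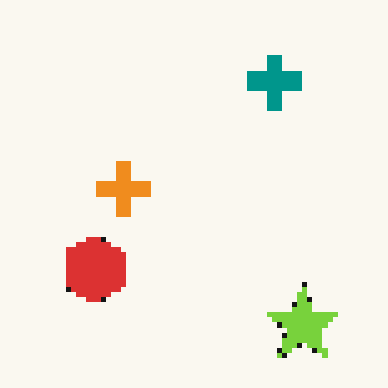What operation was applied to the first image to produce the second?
The image was lightly pixelated (a mild mosaic effect).

Shapes are reduced to large square blocks; fine edges and outlines are lost — a downscale-then-upscale (mosaic) effect.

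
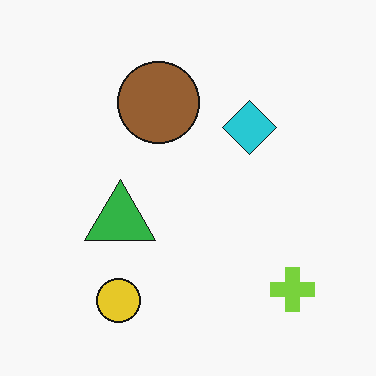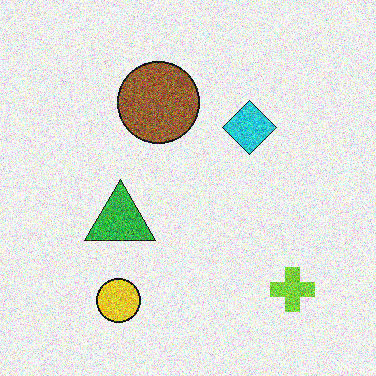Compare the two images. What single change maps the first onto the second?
Degraded with a thick layer of grain.

Random speckle covers the whole image, including the flat background.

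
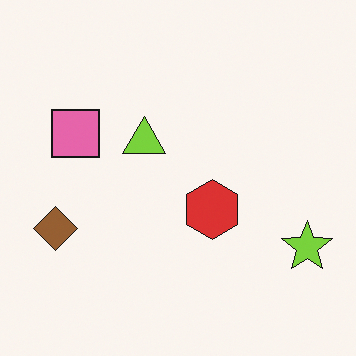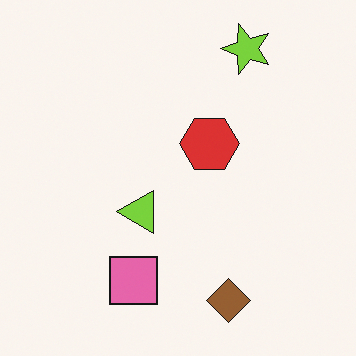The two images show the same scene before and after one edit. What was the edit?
The transformation is: rotated 90° counter-clockwise.

The lime star sits in the bottom-right of the first image and the top-right of the second — consistent with a whole-image 90° counter-clockwise rotation.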